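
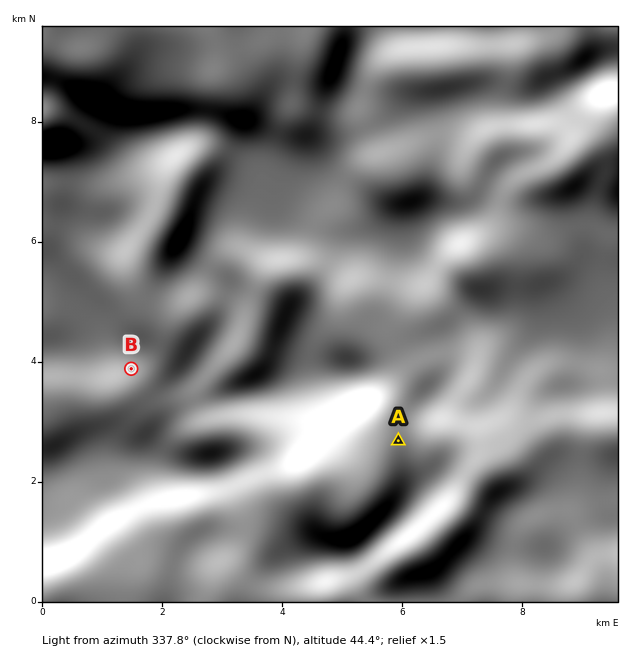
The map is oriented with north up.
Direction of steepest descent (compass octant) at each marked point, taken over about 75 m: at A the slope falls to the NE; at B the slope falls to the NW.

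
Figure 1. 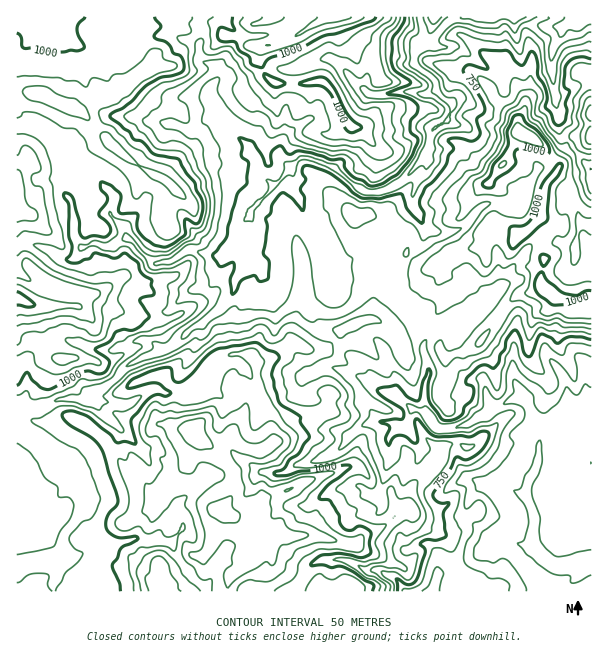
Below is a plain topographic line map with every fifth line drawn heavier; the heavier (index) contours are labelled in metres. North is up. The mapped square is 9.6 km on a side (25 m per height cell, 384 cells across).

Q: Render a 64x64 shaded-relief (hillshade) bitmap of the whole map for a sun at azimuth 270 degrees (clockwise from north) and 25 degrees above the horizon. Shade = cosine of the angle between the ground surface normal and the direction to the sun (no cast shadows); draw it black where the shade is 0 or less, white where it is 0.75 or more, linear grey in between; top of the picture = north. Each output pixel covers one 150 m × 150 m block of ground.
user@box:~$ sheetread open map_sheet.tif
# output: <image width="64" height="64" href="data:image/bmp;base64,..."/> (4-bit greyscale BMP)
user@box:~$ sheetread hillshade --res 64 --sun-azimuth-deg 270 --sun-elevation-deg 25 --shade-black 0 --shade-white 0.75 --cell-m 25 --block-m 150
<image width="64" height="64" href="data:image/bmp;base64,Qk12CAAAAAAAAHYAAAAoAAAAQAAAAEAAAAABAAQAAAAAAAAIAAATCwAAEwsAABAAAAAAAAAAAAAAABEREQAiIiIAMzMzAERERABVVVUAZmZmAHd3dwCIiIgAmZmZAKqqqgC7u7sAzMzMAN3d3QDu7u4A////AJiImZmZmt/qdmV6yEaHd4mpmZcxAAVFm5iIiGVWeImZmYiZmqmb39p1R5rKZohlZ6mJlBAClxF6mId4dVeIiJmZiJmqqqvdymRruKuXeHVFiXhRJHmVAGmYd3h2Z2eJiIiIiZqqrNzKVKyXiqmHdURVZ3mFVFUgWYVXiYZmeYd4iIiJmZmsu7lZ26h5qZh2VVZ4mFIRN2NZczaJh2eql3eIiImpmaqqmZzLyniZmId2Z4iHICNFRnhTNXiIebqYiIiIeKqauoqpqZzbiJiZl3dmVGhjM1dVVVQ0Z4hpyoiIiIh3mqzciJiHneuZh4iGVmZUaHZ1V1M0RVVnh1i6h4iIiId5vMy6mHet7Jh3hmZWd1VWZ5qHQSNGhkZ3aLmIiIiIiGi8vNyoZ63bl3iGRFZ4ZVZli6chRTSHRXd5qYiId4iIeLu83Ll3nMuYZ5dmVEVmVWarhiFHYldWd4qYiIh3iHd5u8zLupiJq6lliIqFMzVmhplnQzRlRWeImpiIiHd4dou7zLqqqZiJqmNWabpkM0aEOIiFMSRnd4iJmIiId3d3q7zMuYvLp3mqY0VmeYmXVkAomJliFGZmd3iZiIh3dnq7vMuonMy4iZdXh0IkV5qnITioipQ2VEVneJmIiHZnqqq8uYi8zLmYdoqXQiI0WLlCOLh6p2hiI1Z3mYiJZoqqqrqHi8zcuoZoh4mEEkVEimNJp5uXiIURRmeZiIiJu6qqqFfP28y5ZHllioQzRENZhEZ4x0eYmTE1eJmIiMuqqqlka97su7lTeXV6dEVlVlNGZmqTaXeqlTRYmImIuqu6lTarzeuZmYRZlmhkV4dlQzWIVmbcUSardEiXeZiZm7lUeqm92oiJmHmoZ1RXioQjWIU1jNtjIlmWapZoh6qGZ3ibyprKiYmqqqh2M1iblSJWRJuL2HYhZ0acpliGeadVVXrdl4qqmJq6mHY0V6uVI0Rou2rYVjKYJau3WIZ5qXVGdX3amYeribqIhTNHmoQ0aIiqWNlTNqYnu5Zodnm6hleFBcy6dYy4momFNFZ4dmd5mKlG22U2lCnKZIlniruoZnQRSbqoe9uJmpVEVnZ3ZoqJtzfKd1VzOsdHp2iJuphlRGdDWLupzbmpZWZodmVYmHqmOcmZhUI6xUmFeVeZdnh1RWZWeLq8uZl1eZdmZ3h3ipVJuIq3ISrEanaJZ4h4moQ1VWdTery5iZZ7lleZh3ipdmipictRKcZqhol3d3iqczd2VlMlrKiKpnuWaaqYeIdniImJq6QoyHmYiId2eJlTV3Zmd0E4qYmXi5d4ibuYZmiZh4ibyDfdmJmImHd4hjRWZmZnhSJ6mIibqHeJq6l3eJmYd4m7d73KiIhmZ4iHQ0Vnd0RnZEioiJu5d4mbuXiZmZmHeJzLrMqIiEV5mIdlNGd2QzZ3ZZmIm7l3iJqpiZqqmIh3ec3dtmiZaahlVXh2ZmZlNEVmiYiruXiImqmZmrqoh3h3rO6UV5nbdEVniZhjN4hCNXd5maq5iIiamZmryph3qnab3YRXqsgzRompiWEFm6QUeHeau7l3iaqZmarLqHirdonMlEerlkV1aaeJU3hUdkVph6uquXeJqZmaqau6map4ppymNax3iYQ3h4h62mEFVFeIq6qoeJqpiZqoesu6unm3WYZWrHiYUnmHRK7blBAjRXirqqh5qqmImZhXq83LicpWd2V5iIUzi5YlzsulEyAkaKy6l5qruXiIhljMq+2oqpdnZEeHUzSbdWm8y5RXABRXu6qIqqzJd3ZlfN24rbh4u3VkaWZTRZp1m5m8loYABFaruni6rLh3ZkSd3Mp5uInNg2Z5VlM2qoZ7uauphAAUVnrKebuqhVeIVb3My5eJmL2TV1RFVEipdovJmrlRACVnd6qLu6hCaIqnvczMypdnnaNWIDRVaZh4q7qqljEANmZmiau6hUjKMnms3M3tlWeLtkMARVRpl4mruqhkIRJHdWmHrLhVzbpiBJvdzM3pVnm6QACHVGmImquoZmUxJGZ2iXWLhovdyoQAOt7bvv5kZ6tgAqdEeZmquXVFZkI1ZmeZeHerqKzLhSAH7su877Z5ljJYl1aJmruWRDR4ZVVmZ6l5uqqYialkQQPeypvv6plAKM2HeJmaumM0NHhmZWZ5q4ndu6mYdTNDAs2XnO/9pABs74iJmZqYU0RFaHd2aJqrqK3Kq7hkMyETi6ve7/1QAJ3/iJmqqVREVVZ5hVaKqpu5qZvMllUzMzRHzt3f/CABn/+ZqqqGVVVWZnhlVpu6q6iqistjZ1RERUKezO7rQAS//6qpiHZ4dTNWZmVorLq8l5qZuTFHh1M0NK3u2r2QA8//upZod5mYQjVVVWm8y7yniZmlAEd2VER7rO63rJQDzu2Zh3iImJqENFVDR6zM3aeJmWEEm4QzMY273IeqhAbtvIiIiImYmal1VTI1i93aZompUUmZYREn3ru4eaiECP+6iIiYiYiZqqh1EDac7rZXd4hlmYcgAp7ampm6d5QI/qiIiJiZiZmaqFUhaHvdt1ZmZnmYdRABnJmqvKhmpQfsl4iImZmZmZmYVEScie25ZVVVeYdlEAFpq83KiFe2BcuZd4iZmpmZl2ZmZp7Zm6qphURnZmQQAVi9y4Z4aLU0iqt3iZmpmZmZdWd2jcm8qImqdVZUVCEAOIvYVnl5pUV5q4iZmZmZmJl2Z3earNyph3mph1RDIAArc2ZniXm6dlaJ"/>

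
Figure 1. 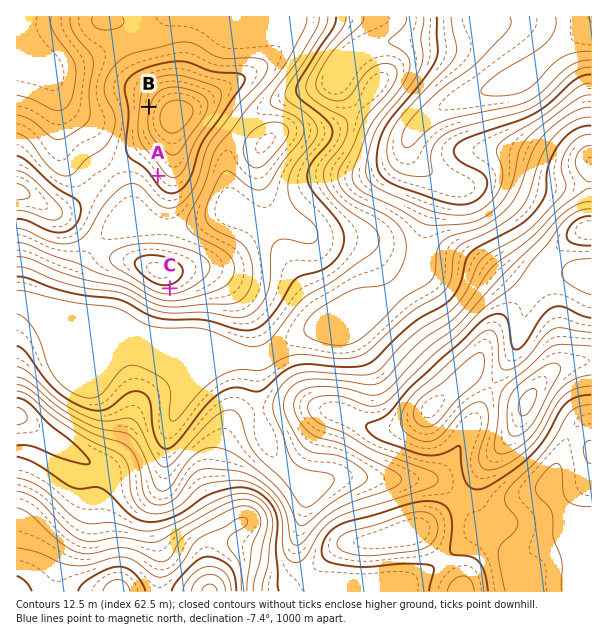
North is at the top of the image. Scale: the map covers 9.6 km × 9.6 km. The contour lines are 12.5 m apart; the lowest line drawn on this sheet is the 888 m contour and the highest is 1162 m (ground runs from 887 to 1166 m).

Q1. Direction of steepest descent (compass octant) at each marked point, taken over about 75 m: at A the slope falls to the SW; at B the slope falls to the W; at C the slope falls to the S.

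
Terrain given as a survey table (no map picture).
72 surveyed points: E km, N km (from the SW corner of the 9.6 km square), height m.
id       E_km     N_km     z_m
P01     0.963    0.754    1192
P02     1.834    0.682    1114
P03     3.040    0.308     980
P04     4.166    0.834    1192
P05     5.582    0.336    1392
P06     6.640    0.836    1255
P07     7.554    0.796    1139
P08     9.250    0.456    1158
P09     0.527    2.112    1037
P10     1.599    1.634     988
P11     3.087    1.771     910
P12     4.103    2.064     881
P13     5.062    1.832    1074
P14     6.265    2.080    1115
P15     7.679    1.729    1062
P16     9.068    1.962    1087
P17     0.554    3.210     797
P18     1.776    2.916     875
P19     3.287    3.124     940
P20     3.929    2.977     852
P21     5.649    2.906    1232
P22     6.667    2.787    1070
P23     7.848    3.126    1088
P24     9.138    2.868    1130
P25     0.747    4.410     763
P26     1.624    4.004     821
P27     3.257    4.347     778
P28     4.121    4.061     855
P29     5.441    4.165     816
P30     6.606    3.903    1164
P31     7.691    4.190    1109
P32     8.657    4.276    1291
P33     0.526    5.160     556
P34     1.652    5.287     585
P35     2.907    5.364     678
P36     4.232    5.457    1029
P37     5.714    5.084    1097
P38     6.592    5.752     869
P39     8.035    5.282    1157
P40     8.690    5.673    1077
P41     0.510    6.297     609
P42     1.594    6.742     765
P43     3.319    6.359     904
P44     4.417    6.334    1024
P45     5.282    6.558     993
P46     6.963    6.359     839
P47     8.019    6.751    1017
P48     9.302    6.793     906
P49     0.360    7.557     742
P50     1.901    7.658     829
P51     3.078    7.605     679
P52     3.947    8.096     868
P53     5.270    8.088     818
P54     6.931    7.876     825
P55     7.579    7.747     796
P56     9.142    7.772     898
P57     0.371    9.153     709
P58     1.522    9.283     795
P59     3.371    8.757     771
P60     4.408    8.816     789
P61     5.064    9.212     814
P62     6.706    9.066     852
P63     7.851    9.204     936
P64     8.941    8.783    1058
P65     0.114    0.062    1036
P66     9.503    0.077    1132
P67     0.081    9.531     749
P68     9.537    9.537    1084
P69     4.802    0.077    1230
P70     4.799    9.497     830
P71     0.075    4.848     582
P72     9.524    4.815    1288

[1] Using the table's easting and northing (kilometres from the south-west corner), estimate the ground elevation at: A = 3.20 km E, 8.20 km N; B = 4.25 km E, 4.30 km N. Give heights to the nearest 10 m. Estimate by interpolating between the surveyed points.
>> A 760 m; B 800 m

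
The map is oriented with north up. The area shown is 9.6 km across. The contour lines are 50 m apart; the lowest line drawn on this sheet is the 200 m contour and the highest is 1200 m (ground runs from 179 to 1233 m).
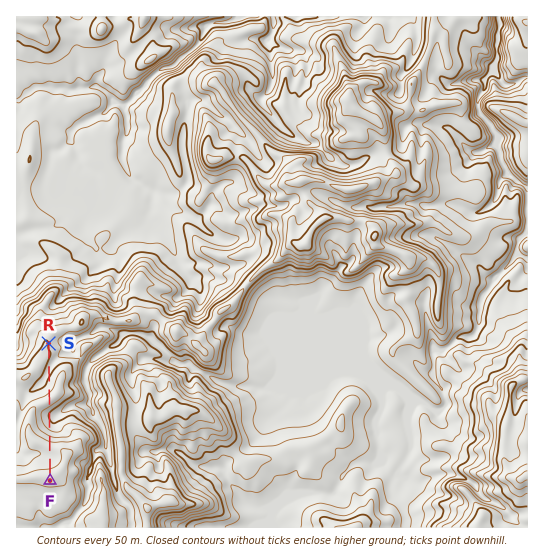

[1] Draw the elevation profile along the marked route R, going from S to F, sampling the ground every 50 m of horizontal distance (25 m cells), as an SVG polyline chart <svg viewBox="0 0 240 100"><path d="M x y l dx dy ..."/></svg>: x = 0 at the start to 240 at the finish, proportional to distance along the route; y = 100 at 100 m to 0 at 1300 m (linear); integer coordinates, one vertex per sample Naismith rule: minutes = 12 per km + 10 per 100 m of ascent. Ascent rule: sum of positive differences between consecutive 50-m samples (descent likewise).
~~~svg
<svg viewBox="0 0 240 100"><path d="M0 25l5 0 4 0 5 0 5-1 4 1 5 0 5 1 4 1 5 0 5 0 4-1 5 0 5-1 4-1 5 0 5-1 4 0 5-1 5-2 4-1 5-1 5 0 4 1 5 2 4 2 5 2 5 0 4 0 5 0 5-1 4-1 5-1 5-2 4-2 5-2 5-2 4-2 5-1 5-1 4 0 5 1 5 0 4 0 5 0 5-1 4 0 5-2 5-1 4-1 5 0 5 0 2 0"/></svg>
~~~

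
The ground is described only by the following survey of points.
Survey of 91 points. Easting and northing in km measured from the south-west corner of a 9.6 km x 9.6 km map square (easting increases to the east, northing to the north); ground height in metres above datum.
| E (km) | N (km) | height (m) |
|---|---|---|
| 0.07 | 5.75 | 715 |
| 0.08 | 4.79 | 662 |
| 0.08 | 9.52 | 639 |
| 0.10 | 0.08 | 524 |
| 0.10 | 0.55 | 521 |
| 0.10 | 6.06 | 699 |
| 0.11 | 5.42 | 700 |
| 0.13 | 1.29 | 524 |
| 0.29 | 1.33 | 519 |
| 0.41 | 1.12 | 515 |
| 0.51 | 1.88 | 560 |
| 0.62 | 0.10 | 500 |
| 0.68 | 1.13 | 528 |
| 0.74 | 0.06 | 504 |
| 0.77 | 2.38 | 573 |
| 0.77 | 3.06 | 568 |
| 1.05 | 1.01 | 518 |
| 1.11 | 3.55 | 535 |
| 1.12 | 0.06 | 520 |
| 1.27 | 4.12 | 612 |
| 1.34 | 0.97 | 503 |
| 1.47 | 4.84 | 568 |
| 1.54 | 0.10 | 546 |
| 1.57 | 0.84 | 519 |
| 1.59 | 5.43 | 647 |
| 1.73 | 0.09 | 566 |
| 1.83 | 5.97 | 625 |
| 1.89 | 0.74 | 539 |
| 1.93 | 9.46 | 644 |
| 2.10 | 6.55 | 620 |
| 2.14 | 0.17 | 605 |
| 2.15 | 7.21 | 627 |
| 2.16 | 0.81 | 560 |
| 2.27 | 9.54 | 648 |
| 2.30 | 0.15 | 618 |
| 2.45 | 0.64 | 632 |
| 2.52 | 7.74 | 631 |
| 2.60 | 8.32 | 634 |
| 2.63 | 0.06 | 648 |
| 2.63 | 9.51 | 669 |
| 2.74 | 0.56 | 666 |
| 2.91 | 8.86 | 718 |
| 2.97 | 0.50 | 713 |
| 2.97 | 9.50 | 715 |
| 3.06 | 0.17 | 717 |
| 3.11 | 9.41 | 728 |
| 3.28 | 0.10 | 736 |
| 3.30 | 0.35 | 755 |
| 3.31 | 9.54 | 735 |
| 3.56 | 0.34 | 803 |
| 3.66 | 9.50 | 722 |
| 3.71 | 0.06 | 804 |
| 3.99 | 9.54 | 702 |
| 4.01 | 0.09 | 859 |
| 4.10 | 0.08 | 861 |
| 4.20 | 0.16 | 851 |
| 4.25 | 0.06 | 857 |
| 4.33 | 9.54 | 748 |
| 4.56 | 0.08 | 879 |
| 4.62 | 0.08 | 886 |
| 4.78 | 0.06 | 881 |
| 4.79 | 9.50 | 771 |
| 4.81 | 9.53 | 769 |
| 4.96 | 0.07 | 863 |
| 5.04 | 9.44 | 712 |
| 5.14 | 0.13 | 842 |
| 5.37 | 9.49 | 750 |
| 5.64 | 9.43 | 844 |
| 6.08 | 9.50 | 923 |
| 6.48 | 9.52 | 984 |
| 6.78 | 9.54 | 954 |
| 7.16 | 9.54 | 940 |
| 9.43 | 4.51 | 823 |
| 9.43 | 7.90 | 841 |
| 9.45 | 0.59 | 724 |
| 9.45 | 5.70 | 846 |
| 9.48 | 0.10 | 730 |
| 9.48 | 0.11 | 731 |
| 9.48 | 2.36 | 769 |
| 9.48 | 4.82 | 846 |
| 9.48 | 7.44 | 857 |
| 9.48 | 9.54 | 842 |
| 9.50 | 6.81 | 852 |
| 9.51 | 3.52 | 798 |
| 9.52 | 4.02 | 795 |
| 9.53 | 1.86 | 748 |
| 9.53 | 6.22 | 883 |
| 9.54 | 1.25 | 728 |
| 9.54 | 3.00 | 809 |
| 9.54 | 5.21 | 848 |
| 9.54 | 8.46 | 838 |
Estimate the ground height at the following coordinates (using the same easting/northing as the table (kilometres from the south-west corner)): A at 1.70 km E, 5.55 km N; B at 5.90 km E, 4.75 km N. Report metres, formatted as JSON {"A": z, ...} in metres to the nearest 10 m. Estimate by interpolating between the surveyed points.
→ {"A": 640, "B": 740}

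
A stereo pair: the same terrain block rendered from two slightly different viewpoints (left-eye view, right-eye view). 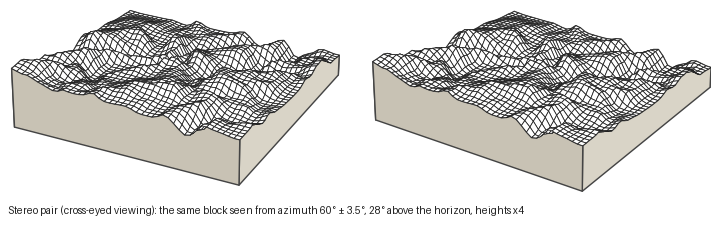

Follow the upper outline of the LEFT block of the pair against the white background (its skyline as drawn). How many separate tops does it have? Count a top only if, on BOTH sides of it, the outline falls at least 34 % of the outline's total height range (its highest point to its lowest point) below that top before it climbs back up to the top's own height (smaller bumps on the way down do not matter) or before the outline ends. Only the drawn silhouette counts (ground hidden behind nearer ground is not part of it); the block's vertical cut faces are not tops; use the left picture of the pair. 1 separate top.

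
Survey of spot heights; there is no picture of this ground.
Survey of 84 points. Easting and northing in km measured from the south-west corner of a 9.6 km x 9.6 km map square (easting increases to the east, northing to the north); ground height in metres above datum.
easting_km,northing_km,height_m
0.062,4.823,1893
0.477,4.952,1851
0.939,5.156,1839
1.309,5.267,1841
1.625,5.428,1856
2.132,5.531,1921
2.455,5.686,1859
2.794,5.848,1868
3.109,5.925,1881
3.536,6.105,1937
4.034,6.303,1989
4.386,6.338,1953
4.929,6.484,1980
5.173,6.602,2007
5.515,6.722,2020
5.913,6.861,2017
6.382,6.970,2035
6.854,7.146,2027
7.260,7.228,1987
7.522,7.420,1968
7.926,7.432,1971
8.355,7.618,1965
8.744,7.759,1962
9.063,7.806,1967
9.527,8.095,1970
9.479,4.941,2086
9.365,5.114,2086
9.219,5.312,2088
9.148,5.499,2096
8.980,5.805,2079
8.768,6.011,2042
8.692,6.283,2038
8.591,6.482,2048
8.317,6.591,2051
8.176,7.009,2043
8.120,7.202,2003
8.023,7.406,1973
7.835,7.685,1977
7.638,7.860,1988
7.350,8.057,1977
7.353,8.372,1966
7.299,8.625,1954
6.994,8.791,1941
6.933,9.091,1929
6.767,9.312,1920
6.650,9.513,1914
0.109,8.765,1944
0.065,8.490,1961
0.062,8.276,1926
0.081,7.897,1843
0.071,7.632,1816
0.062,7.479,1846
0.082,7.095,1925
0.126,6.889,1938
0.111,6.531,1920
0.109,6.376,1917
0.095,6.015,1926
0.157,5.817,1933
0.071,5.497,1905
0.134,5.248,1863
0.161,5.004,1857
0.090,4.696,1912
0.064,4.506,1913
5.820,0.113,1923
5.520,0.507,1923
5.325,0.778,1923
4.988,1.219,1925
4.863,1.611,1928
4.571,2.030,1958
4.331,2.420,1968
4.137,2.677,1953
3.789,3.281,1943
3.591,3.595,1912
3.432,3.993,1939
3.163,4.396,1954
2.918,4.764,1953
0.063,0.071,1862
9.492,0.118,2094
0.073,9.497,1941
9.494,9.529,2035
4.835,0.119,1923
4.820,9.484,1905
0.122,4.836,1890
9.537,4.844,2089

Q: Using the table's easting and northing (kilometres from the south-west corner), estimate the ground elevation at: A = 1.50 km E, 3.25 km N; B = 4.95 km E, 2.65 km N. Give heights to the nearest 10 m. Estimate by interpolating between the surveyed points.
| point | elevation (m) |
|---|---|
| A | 1940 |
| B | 1950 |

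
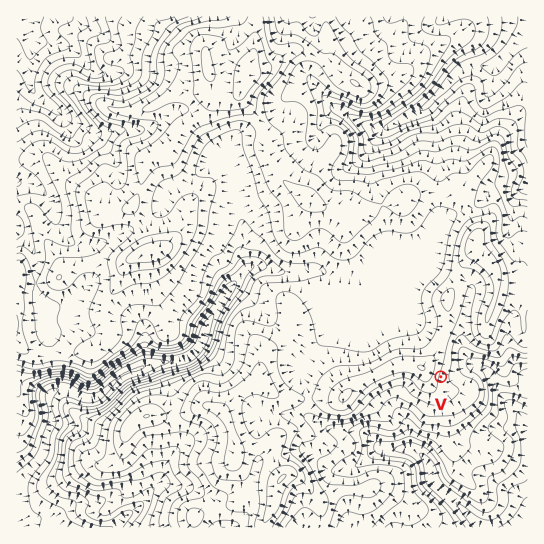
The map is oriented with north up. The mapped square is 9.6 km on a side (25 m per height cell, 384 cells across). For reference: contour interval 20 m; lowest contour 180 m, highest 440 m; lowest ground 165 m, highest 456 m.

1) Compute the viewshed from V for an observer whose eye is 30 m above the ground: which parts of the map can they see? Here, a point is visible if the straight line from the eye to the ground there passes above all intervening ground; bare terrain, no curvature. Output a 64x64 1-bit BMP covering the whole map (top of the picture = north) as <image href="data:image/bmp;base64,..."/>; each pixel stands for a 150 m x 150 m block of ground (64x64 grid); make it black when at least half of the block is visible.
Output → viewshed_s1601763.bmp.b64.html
<image width="64" height="64" href="data:image/bmp;base64,Qk0+AgAAAAAAAD4AAAAoAAAAQAAAAEAAAAABAAEAAAAAAAACAAATCwAAEwsAAAIAAAAAAAAA////AAAAAAAAAAABgwB/AwAAAADDAP4BAAAAAMMA/gAAAAAAw4H8HAAAAABH//BwAAAAAE//4PAAAAAAf//D4AAAABh//8PAAAAAGP//A/gAAAAY/+AD+AAAABj/4AAQAAAAAP+AAAAAAAAAAAAAAAAAAAAAAAAAAAAAAABgAgAAAAAAAGAHgAAAAAAAYA+BAAAAAAAgH8MAAAAAAAAfzwAAAAAAAB/8AAAAAAAAH/kAAAAAAAAP+wAAAAAAAAfzAAAAAAAAB/MAAAAAAAAH4wAAAAAAAAfhAAAAAAAAB+AAAAAAAAAP4AAAAAAAAA/wAAAAAAAAAfAAAAAAAAAA8AAAAAAAAADwAAAAAAAAAfAAAAAAAAAB4AAAAAAAAAHAAAAAAAAAAAAAAAAAAABgAAAAAAAAAeAAAAAAAAAH4AAAAAAAAA/gAAAAAAAAB/AAAAAAAAAAcAAAAAAAAAAAAAAAAAAAAAAAAAAAAAAAAAAAAAAAAAAAAAAAAAAAAAAAAAAAAAAAAAAAAAAAAAAAAAAAAAAAAAAAAAAAAAAAAAAAAAAAAAAAAAAAAAAAAAAAAAAAAAAAAAAAAAAAACAAAAAAAAAA4AAAAAAABwGAAAAAAAAHggAAAAAAAAJkAAAAAAAAAjgAAAAAAAACAAAAAAAAAAIAAAAAAAAAAgAAAAAAAAACAAAAAA=="/>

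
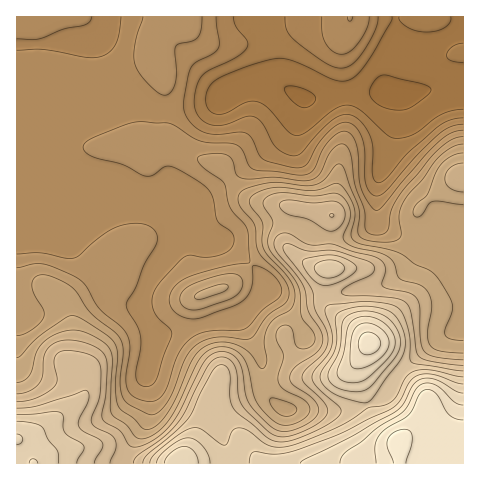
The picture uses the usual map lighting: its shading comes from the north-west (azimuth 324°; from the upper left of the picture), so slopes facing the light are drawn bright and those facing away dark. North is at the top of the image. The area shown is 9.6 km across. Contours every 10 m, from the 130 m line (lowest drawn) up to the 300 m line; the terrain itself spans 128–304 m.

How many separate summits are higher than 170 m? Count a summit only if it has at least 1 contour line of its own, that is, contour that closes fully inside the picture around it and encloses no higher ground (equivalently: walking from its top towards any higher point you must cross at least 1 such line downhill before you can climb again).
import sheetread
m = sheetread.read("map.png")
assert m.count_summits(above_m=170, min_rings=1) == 4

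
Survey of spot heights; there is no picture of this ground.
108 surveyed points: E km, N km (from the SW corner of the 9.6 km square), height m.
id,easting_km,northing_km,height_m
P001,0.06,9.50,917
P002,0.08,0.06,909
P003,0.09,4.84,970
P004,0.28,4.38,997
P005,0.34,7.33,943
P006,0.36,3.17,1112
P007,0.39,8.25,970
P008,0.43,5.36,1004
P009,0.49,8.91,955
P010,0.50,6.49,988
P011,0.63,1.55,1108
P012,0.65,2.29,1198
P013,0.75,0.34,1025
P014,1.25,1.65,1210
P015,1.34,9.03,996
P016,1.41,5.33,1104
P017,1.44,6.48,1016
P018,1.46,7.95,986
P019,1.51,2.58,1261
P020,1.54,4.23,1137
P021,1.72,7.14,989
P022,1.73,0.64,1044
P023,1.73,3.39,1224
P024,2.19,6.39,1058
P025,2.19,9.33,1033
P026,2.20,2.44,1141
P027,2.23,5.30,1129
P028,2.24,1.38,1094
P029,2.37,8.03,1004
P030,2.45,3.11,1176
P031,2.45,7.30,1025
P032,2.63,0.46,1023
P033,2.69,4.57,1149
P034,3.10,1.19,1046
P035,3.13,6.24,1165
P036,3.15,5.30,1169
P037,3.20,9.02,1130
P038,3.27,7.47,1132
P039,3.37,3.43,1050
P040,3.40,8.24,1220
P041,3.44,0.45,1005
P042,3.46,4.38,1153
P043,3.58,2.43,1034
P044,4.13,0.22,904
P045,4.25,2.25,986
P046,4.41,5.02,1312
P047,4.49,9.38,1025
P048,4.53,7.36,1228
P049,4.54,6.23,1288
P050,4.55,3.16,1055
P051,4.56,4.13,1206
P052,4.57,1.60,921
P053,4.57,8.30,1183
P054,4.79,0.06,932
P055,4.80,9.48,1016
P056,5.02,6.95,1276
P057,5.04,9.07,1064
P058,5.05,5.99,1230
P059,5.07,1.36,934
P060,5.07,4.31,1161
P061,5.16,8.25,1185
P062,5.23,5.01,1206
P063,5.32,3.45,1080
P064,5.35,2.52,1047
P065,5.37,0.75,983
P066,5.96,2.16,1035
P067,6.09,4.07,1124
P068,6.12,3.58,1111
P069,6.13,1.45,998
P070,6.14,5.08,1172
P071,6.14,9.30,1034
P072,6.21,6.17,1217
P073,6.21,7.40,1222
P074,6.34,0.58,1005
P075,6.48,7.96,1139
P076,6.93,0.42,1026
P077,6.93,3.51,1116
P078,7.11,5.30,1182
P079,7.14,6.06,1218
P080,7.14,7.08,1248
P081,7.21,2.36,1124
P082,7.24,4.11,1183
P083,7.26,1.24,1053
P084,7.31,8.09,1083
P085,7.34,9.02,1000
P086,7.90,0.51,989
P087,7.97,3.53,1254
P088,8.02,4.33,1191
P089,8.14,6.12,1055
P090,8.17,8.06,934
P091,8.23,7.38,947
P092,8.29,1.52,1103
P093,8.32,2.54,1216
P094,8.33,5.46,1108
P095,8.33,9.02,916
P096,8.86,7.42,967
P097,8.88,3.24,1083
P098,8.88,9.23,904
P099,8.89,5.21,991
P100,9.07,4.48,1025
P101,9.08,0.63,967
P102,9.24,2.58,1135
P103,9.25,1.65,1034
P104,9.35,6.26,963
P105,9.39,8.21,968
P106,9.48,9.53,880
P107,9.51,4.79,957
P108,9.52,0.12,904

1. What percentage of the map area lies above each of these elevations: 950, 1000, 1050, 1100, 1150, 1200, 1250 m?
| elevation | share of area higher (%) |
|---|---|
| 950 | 93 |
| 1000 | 77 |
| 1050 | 58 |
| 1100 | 43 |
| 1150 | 28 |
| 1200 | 17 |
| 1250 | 5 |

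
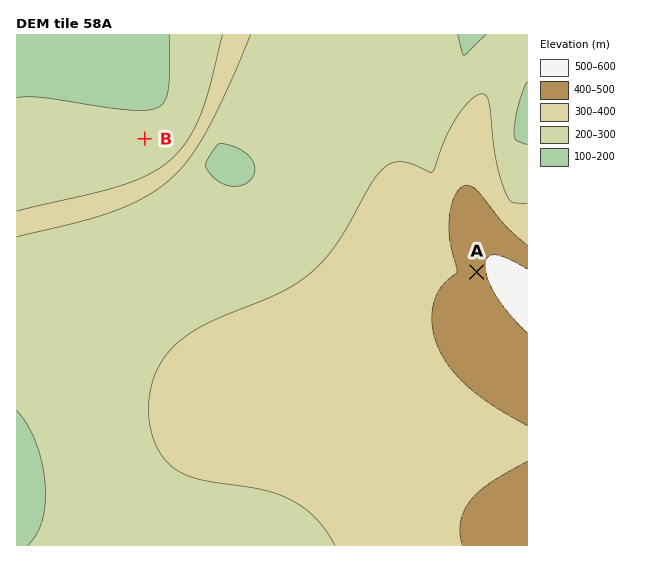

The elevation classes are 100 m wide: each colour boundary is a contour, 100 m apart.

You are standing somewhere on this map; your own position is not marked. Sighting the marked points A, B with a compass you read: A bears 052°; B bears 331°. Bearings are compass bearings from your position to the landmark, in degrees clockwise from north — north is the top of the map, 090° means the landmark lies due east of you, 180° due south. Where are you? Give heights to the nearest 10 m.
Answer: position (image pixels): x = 297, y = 413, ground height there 370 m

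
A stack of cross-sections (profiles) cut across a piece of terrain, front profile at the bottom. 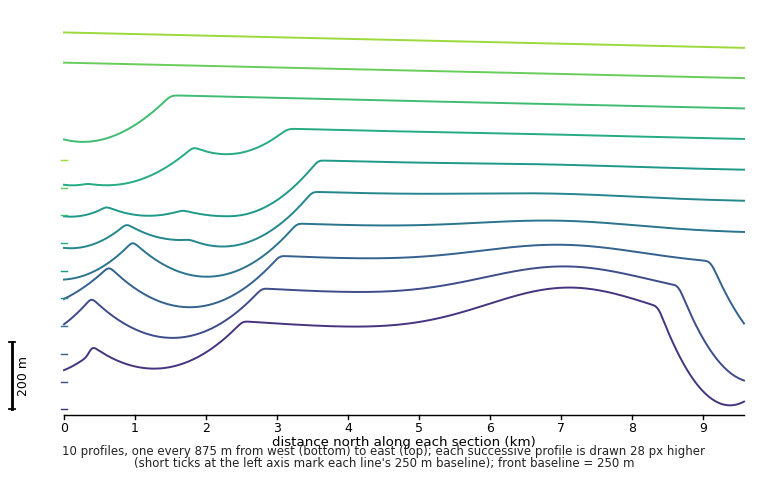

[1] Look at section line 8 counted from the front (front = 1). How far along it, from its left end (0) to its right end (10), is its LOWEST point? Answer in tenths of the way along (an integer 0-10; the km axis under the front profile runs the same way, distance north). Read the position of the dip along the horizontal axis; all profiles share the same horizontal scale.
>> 0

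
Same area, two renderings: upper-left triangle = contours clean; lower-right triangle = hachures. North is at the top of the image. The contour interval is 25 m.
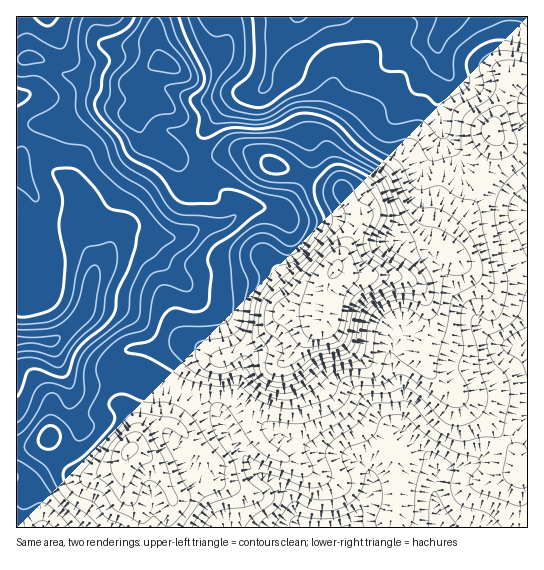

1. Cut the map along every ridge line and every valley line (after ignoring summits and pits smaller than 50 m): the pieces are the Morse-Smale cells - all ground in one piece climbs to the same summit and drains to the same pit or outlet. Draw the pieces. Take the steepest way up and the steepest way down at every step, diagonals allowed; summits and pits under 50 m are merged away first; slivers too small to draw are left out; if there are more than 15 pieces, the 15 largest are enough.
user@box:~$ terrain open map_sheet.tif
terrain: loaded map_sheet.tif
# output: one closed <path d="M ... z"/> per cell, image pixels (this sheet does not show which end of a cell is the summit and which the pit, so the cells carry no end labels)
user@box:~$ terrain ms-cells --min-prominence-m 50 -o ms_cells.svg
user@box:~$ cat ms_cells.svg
<path d="M494 133l-1 13-20 56-5 11-17 20-9 15-15-3-16 4-12 20-9 6-36 1-17-8-8 13-2 34-14-3-26 0-30 31-36 17-22-1-9 4-7 7-10 17 2 4 35 13 9 9 9 21 21 31 10 10 19 9 11 11 10 28 7 5 222-1 0-382-22-2-9-6z"/><path d="M527 16l-230 0-20 26-8 25-2 18-6 6-23 5-13 11-21 26-4 8 0 17 38-7 12 1 9 4 12 9 28 8 19 11 23 5 18 26 1 7-24 45 9 6 9 3 36-1 9-6 12-20 16-4 14 3 3-2 4-9 20-24 5-11 20-56 1-13 8 8 8 3 18-1z"/><path d="M21 136l-5 1 0 202 35 2 13 33 10 10 16 0 28-8 15 0 40 13 7-15 10-11 9-4 22 1 36-17 30-31 41 2 0-27 3-10 29-55-1-7-18-26-23-5-19-11-28-8-12-9-9-4-12-1-27 6-8 0-3 2 0 4 4 15 9 10 14 8 10 10 2 5-13 12-24 4-23 10-20 0-25-8-13 2-6 6-8 17-12 14-2-10-12-25-1-35-4-9-24-20-9-18-10-10z"/><path d="M53 67l-20 25-17 5 0 38 17 6 10 10 9 18 24 20 4 9 1 35 12 25 2 10 12-14 8-17 6-6 13-2 25 8 20 0 23-10 24-4 13-12-2-5-10-10-14-8-6-6-8-23-22-2-33-18-8-22 11-11-13-27-5 4-11 0-43-6-10-2z"/><path d="M39 340l-23 1 0 106 15 0 11-4 7-6 11 24 13 12 9 4 8 0 27-8 7-6 1-3 0 27 4 11 11 15 3 14 24 1 6-26-1-4 27-13 5-23-1-5-18-23-10-10-8-3 1-16 5-15-12-6-28-8-15 0-28 8-16 0-10-10-12-32z"/><path d="M295 16l-140 0-2 22 6 19 4 5-10 3-18 14 1 7 11 20-11 11 8 22 33 18 22 2 1-18 4-8 21-26 13-11 23-5 6-6 2-18 8-25z"/><path d="M174 389l-6 16-1 16 8 3 10 10 18 23 1 5-5 23-27 13 1 4-4 11-1 14 137 1-9-10-1-11-6-12-11-11-19-9-10-10-21-31-9-21-9-9z"/><path d="M49 437l-10 7-23 5 0 29 10 5 9 10 6 20 0 12 2 3 100-1-3-14-11-15-4-11-2-23-6 5-22 7-17 0-18-15z"/><path d="M95 16l-47 1 3 10 9 18 0 10-7 11 4 5 18 6 54 6 24-18 10-3-12-18-34 3-14-4-6-9z"/><path d="M47 16l-31 1 1 42 17-2 13 6 4 4 4-2 5-10 0-10-9-18z"/><path d="M154 16l-57 0 0 18 6 9 6 2 18 2 24-3 4 4-2-10z"/><path d="M18 479l-2 0 0 48 26 1-1-15-5-18-10-12z"/><path d="M34 57l-18 2 1 37 16-4 19-25-5-4z"/>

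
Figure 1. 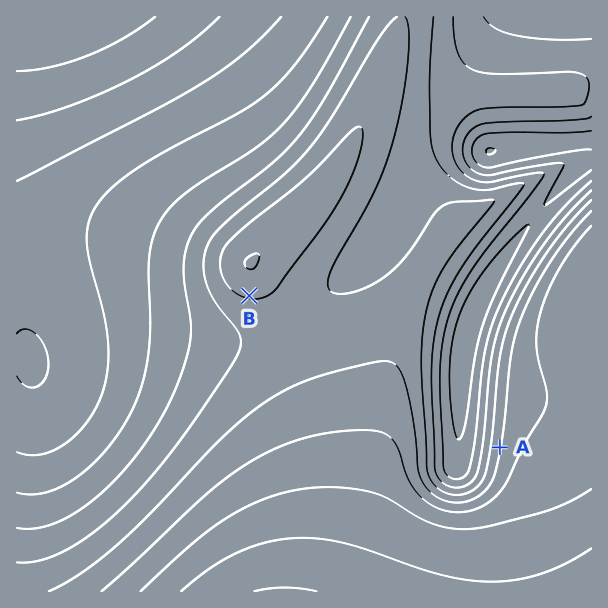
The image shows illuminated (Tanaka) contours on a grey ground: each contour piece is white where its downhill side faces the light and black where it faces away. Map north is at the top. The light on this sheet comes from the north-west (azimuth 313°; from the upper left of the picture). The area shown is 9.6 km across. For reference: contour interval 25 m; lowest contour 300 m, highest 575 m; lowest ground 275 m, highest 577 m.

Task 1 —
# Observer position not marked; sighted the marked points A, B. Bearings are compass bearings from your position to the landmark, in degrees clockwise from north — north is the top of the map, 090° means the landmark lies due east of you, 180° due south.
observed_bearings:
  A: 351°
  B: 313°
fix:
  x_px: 515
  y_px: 544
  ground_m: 535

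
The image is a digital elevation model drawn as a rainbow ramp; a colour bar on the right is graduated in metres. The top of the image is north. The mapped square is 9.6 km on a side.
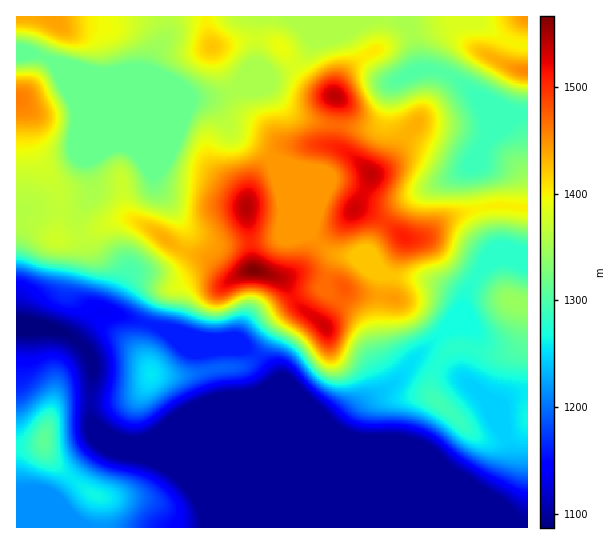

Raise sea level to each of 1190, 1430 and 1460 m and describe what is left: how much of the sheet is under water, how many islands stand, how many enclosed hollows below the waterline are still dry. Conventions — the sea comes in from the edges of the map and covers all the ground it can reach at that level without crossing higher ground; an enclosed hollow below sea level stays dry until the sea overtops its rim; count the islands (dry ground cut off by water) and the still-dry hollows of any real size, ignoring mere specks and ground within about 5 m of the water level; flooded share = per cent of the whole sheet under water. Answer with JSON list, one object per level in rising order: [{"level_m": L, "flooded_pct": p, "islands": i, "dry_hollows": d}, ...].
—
[{"level_m": 1190, "flooded_pct": 26, "islands": 1, "dry_hollows": 0}, {"level_m": 1430, "flooded_pct": 83, "islands": 1, "dry_hollows": 0}, {"level_m": 1460, "flooded_pct": 91, "islands": 2, "dry_hollows": 0}]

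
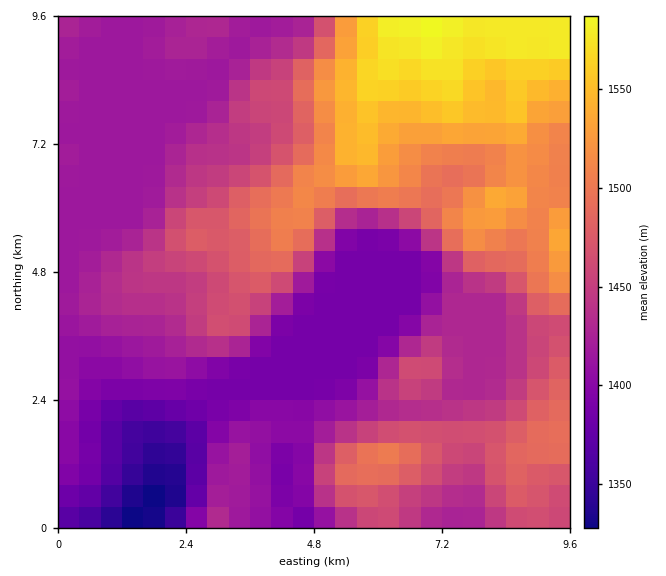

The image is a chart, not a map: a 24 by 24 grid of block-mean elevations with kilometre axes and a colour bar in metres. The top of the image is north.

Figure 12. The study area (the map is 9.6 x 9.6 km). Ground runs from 1325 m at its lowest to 1590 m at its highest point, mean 1450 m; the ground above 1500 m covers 19.4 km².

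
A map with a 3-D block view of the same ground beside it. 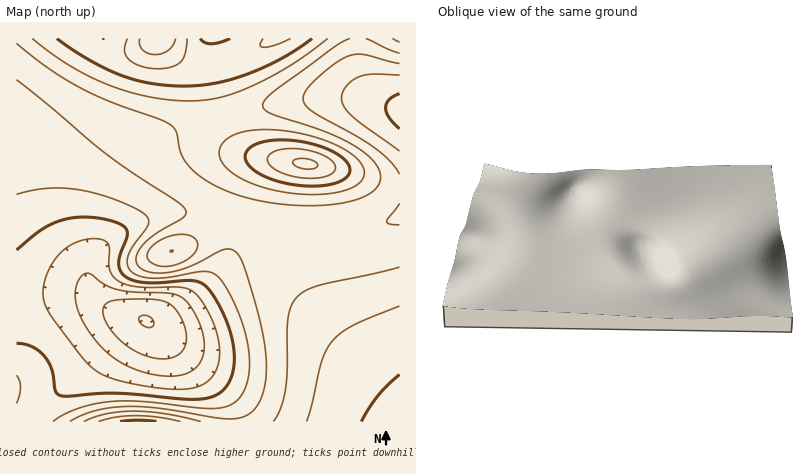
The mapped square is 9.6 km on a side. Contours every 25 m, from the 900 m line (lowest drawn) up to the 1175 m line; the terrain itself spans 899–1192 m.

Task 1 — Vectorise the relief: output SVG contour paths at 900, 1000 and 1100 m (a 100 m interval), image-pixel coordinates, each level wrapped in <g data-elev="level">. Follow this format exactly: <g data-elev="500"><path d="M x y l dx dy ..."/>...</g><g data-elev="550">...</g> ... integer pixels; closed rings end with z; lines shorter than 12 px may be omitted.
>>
<g data-elev="900"><path d="M148 328l-8-6-1-2 1-4 6-1 6 4 1 7z"/></g><g data-elev="1000"><path d="M16 250l26-21 22-10 14-2 14 0 16 3 12 4 6 4 1 6-8 26 0 8 3 6 8 5 12 3 14 1 34-3 8 2 7 4 11 15 12 23 5 22 1 18-3 14-5 10-9 6-11 4-22 1-70-6-50 3-6-1-2-3-4-22-8-14-12-10-16-3"/><path d="M400 129l-11-11-3-10 3-8 11-6"/></g><g data-elev="1100"><path d="M180 422l-22-5-22-1-20 1-17 5"/><path d="M400 306l-48 20-12 8-8 8-6 8-4 12-15 60"/><path d="M309 194l25-1 20-6 6-5 3-4 1-6-2-6-10-12-16-9-24-9-24-5-24-1-19 2-15 5-9 9-2 8 3 8 6 8 12 8 15 6 17 6z"/><path d="M32 38l38 27 38 20 40 12 40 4 32-3 32-12 40-21 36-27"/></g>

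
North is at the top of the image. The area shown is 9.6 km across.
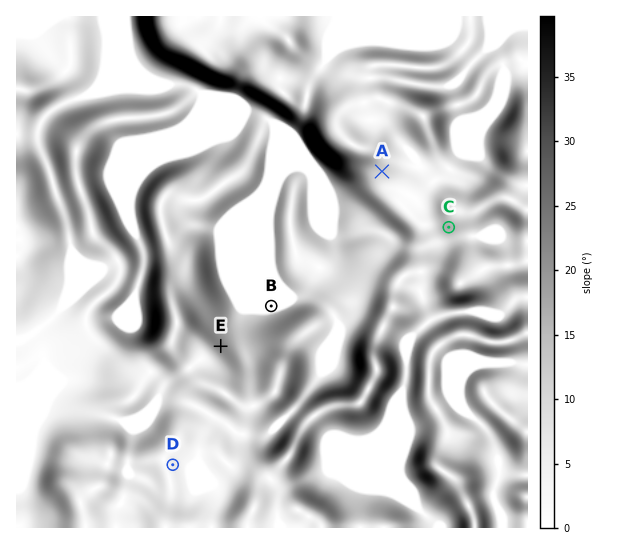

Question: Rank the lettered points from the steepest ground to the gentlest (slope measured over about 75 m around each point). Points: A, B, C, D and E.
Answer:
E C A D B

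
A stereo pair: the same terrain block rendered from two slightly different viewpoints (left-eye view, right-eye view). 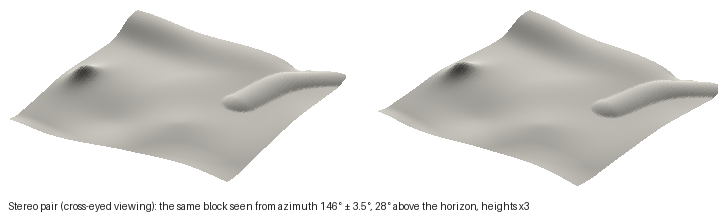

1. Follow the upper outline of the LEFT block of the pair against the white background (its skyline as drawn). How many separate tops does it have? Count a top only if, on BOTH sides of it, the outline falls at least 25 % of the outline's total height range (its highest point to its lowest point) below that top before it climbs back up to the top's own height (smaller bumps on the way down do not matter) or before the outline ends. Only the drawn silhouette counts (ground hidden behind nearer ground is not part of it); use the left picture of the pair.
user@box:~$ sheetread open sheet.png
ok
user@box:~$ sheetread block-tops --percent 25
1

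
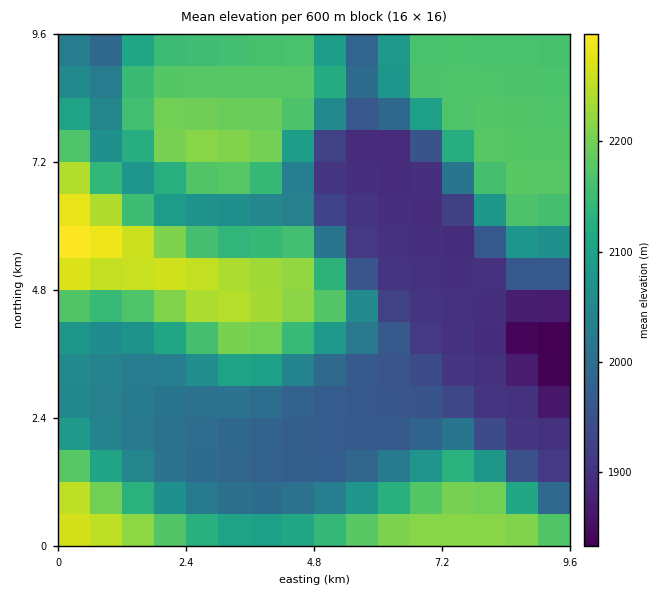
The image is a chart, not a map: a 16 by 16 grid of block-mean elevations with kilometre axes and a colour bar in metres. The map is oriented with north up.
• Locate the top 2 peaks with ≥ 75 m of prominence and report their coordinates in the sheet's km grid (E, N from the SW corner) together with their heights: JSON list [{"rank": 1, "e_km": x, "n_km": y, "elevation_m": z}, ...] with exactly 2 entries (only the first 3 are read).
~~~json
[{"rank": 1, "e_km": 2.56, "n_km": 7.26, "elevation_m": 2222}, {"rank": 2, "e_km": 8.51, "n_km": 6.51, "elevation_m": 2182}]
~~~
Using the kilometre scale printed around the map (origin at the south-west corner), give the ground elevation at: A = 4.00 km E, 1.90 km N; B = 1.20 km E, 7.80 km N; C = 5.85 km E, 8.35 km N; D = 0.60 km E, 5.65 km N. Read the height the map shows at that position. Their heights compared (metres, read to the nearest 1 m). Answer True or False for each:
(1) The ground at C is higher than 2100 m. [False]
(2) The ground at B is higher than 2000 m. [True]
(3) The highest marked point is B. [False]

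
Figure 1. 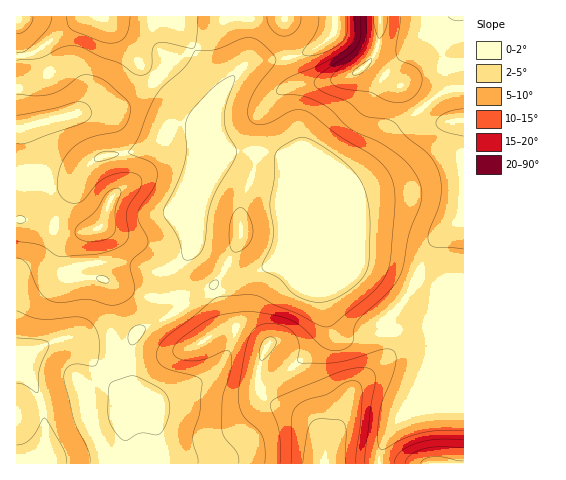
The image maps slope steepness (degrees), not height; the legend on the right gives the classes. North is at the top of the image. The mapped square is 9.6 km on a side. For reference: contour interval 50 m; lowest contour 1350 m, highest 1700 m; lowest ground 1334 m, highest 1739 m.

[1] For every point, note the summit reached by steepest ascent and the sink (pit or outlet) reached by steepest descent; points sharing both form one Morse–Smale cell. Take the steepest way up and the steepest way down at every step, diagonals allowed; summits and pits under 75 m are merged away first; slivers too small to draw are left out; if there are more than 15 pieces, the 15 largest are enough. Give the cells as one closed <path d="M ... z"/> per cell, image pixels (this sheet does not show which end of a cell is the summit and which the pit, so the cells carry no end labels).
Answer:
<path d="M260 151l-46 1-4 5-20 50 0 16 2 8-1 19-21 22 6 37-4 6-31 14-6 6-3 8-3 15 1 20 8 24-9-2-13-12-17-18-13-19-13-12-13 0-33 15-11 1 1 109 361 0 7-24 9-15 13-13 30-16 18 6 9 0 0-61-8-1-6-33-6-12-11-8-21-11-30-10-40-7-12 0-17 7-2-2 21-18 7-15 1-24-4-19-5-9-9-9-7-4-8-1-8 4-16-12z"/><path d="M463 16l-127 0-2 16-6 7-12 9-28 10-28 2-15 5-25 29-13 29 0 14 4 17 49-3 23 6 16 12 10-4 13 5 9 9 6 13 3 15 0 20-8 19-21 18 5 2 14-7 40 4 34 10 29 14 11 8 5 9 7 36 8 0z"/><path d="M194 50l-22 9-19 25-23 17-19 11-33 1-62 16 0 225 11 0 26-12 11-4 9 1 13 12 21 28 26 23 5 0-8-24-1-20 3-15 3-8 6-6 31-14 4-6-6-37 21-22 1-19-2-8 0-16 6-19 15-33-4-32 14-33z"/><path d="M174 16l-85 0-13 6-40 29-10 5-9 0-1 71 8 1 15-6 39-9 33-1 26-16 23-19 12-18 23-10z"/><path d="M335 16l-110 0-8 15-22 19 27 42 9-12 19-17 48-7 25-13 11-11z"/><path d="M438 396l-27 13-11 9-15 22-6 18 0 6 85-1 0-60-15-2z"/><path d="M88 16l-70 0-2 3 0 36 10 1 10-5 37-27z"/><path d="M224 16l-49 1 18 31 3 1 21-18 8-12z"/>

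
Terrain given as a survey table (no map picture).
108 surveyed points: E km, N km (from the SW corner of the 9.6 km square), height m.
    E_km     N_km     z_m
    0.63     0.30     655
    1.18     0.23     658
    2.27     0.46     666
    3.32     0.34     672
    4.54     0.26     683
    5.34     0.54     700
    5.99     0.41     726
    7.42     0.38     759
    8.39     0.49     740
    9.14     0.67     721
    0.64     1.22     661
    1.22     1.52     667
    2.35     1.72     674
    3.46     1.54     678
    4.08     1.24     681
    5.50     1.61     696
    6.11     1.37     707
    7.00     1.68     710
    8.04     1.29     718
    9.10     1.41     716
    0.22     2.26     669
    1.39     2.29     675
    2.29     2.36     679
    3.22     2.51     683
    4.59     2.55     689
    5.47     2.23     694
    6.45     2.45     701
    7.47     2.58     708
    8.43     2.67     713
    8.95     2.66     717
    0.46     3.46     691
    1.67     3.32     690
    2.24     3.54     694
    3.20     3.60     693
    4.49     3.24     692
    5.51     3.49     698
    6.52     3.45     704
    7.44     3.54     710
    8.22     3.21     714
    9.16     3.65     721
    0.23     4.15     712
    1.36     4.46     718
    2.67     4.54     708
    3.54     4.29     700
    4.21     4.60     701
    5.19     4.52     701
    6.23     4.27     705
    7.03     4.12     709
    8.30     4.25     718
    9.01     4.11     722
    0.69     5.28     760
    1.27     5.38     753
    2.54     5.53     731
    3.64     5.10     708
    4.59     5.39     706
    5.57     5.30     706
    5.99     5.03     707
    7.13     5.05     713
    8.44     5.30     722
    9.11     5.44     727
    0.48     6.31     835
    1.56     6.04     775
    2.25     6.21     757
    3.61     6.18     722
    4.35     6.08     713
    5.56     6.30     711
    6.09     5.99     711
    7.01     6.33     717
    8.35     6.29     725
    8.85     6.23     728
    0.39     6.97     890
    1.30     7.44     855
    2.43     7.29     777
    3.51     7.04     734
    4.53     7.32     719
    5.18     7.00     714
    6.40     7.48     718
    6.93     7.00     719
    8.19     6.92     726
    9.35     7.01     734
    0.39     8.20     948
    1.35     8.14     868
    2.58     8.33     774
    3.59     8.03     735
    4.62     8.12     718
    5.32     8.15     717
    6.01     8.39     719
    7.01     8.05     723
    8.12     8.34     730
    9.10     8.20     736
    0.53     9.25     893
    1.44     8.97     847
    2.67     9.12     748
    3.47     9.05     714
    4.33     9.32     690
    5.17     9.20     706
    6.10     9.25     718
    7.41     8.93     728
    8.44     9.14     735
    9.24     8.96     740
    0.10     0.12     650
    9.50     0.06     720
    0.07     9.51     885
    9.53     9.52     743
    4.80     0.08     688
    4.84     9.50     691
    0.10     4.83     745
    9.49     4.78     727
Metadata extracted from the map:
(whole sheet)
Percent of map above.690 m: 82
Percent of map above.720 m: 39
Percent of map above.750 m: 14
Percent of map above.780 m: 9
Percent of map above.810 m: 7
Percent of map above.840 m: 5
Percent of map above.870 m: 3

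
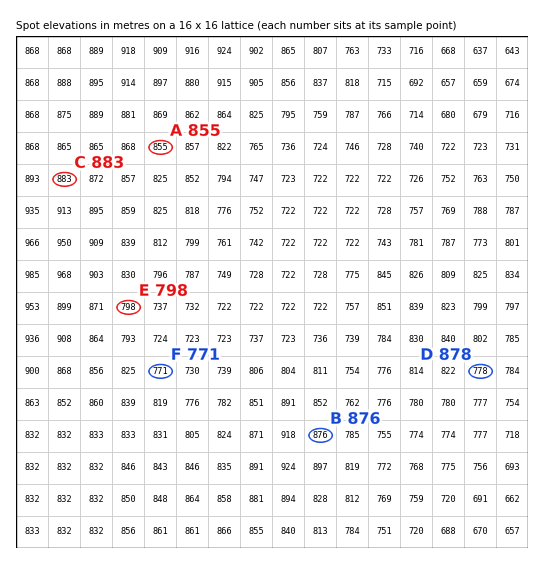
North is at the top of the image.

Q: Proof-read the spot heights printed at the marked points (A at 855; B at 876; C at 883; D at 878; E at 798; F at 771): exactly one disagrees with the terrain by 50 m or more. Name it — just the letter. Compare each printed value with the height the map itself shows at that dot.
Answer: D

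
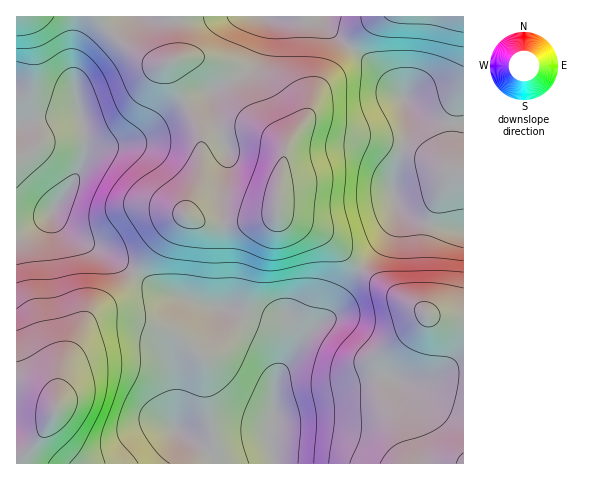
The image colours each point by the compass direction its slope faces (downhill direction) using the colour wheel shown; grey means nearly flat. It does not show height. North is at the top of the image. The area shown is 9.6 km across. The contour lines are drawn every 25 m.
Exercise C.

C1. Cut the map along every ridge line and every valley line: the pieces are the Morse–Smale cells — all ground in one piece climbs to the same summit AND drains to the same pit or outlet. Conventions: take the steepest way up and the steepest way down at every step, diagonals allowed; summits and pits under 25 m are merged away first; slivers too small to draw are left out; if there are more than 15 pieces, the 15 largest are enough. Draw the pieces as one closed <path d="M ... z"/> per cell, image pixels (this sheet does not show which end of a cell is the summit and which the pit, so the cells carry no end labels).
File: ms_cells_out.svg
<path d="M137 274l-3 0-21 24-16 11-10 11-24 48-7 39-2-5-12-12-16-6-10-1 0 80 257 1 1-8-5-23 5-20 1-30 13-30 0-14-4-10-10-7-38-12-27-4-40-11-14-7z"/><path d="M174 16l-76 1 18 20 27 20 16 7 11-2 0 8 4 11 24 45 4 14-3 40-13 35-18 16-33 42 20 15 14 7 40 11 27 4 43 14 5 5 4 10 0 14-5 15 20-29 27-24 15-27 15-19-33-33-15-8-24-8-10-6 0-26 6-29-1-14-38-35-20-35-10-11-20-7-21 3 2-3z"/><path d="M322 16l-13 5-26 0-18-5-90 0 0 43 27-1 9 4 10 8 24 40 35 31 4 6 0 12-6 29 0 26 10 6 35 14 38 34 23-26 12-26-3-38 14-45 0-27-3-8-23-27-46-35-9-10z"/><path d="M97 16l-21 1-4 47 4 32 8 31 1 26-7 21-26 36 0 4 8 13 9 7 40 21 27 18 32-42 18-16 13-35 3-40-4-14-24-45-4-11 0-8-11 2-16-7-27-20z"/><path d="M80 115l-20 1-44 9 0 257 26 8 12 12 2 5 7-39 24-48 10-11 16-11 22-25-26-18-40-21-9-7-8-13 2-7 19-25 11-23 1-23z"/><path d="M463 371l-12 1-28 10-18 0-21-6-13 2-35 9-28 3-22 6-7 4-5 7-5 26 5 30 189 1z"/><path d="M362 269l-4 2-11 14-17 30-27 24-23 33-6 18 0 17 5-7 14-6 43-7 35-9 13-2 21 6 18 0 28-10 13-2-1-52-33-2-12-10-34-19z"/><path d="M463 16l-140 0 0 2 8 14 46 35 36 42 24 12 26 3z"/><path d="M397 205l-1 11-8 19-28 34 70 47 33 2 1-86-48-12-14-8z"/><path d="M406 101l2 14-1 18-14 45 0 16 2 8 7 10 14 8 17 6 30 6 1-107-34-6-17-10z"/><path d="M75 16l-59 1 1 107 63-9-4-19-4-32z"/><path d="M319 16l-53 1 17 4 26 0z"/>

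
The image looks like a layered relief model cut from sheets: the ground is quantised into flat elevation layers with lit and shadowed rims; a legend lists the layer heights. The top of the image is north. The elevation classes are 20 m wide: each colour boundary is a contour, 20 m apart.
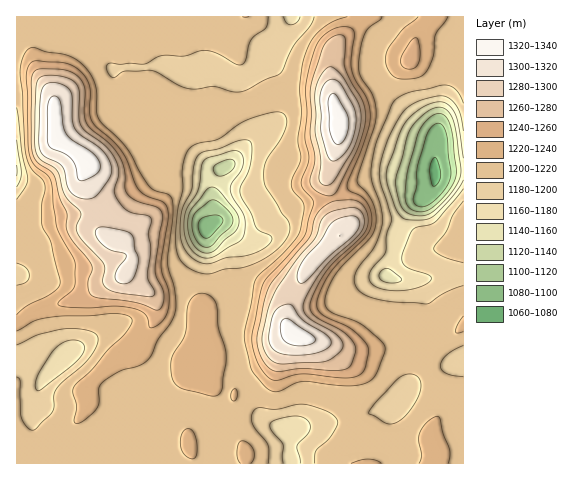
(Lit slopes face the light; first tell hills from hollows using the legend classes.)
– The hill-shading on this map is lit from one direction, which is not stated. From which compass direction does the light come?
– W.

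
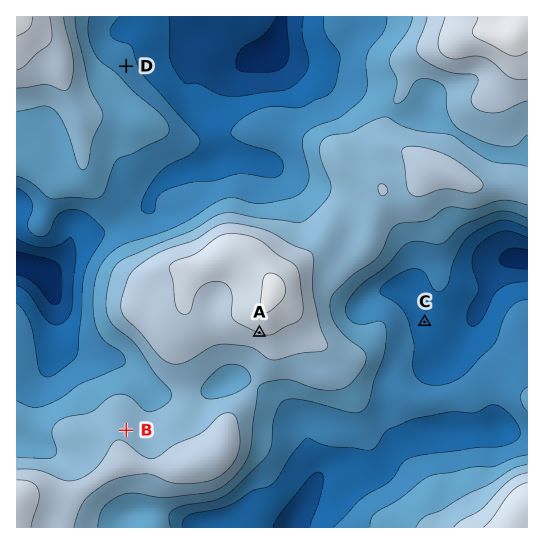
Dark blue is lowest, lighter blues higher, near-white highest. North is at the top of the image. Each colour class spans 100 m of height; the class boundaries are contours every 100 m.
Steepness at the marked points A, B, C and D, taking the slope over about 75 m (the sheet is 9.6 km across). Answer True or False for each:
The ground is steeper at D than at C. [True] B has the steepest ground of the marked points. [False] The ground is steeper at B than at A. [False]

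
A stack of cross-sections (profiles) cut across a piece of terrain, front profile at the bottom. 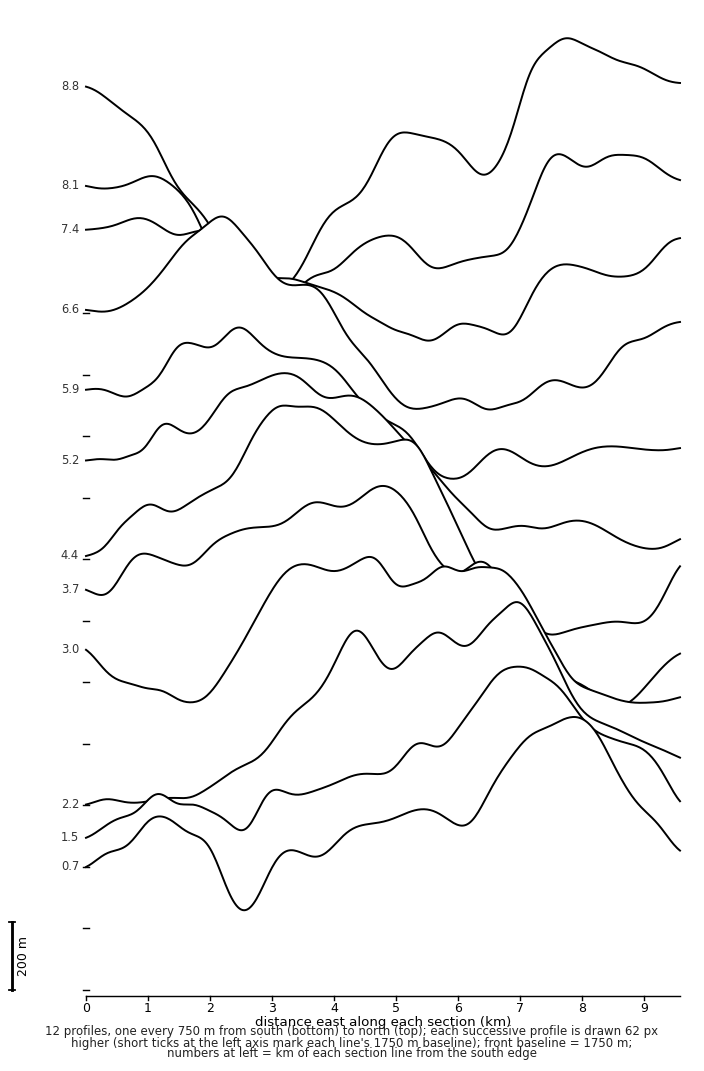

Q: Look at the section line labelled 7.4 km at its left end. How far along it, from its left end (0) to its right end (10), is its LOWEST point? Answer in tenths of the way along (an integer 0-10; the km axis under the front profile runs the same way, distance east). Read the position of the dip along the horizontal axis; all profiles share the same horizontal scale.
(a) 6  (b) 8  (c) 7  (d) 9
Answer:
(a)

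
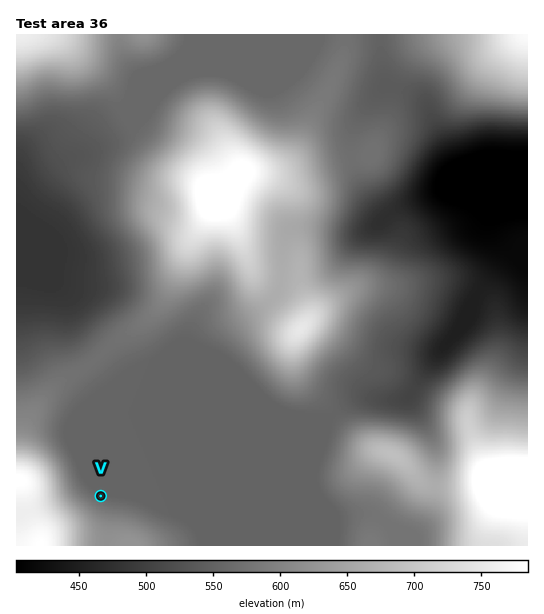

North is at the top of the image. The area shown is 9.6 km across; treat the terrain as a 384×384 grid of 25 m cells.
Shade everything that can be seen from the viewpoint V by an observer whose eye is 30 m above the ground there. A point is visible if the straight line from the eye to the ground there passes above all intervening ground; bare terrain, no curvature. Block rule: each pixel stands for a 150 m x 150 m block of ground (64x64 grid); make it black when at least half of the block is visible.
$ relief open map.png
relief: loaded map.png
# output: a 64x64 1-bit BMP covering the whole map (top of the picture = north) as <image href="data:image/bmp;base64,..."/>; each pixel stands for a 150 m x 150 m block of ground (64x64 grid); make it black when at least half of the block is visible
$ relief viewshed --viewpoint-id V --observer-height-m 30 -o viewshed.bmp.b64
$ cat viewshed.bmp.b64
<image width="64" height="64" href="data:image/bmp;base64,Qk0+AgAAAAAAAD4AAAAoAAAAQAAAAEAAAAABAAEAAAAAAAACAAATCwAAEwsAAAIAAAAAAAAA////AAAAAAADAAD///AfwAcHAf//+B/gB//////4/+AP////////8A/////////wH/////////Af///////n+B///////8PwP///////w/Af//////+B4B///////wHgD//////+AMAf//////gAwB//////8ACAP//////wAIA//////+ABgD//////gAMAH/////4ABwAP////+AAHgAf////wAAeAB/////AAA4AB////4AABgAB////gAADAAD////AAAEAAH///8AAAAAAP///wAAAAAAf//+AAAAAAA///4AAAAAAA//+AAAAAAAD//wAAAAAAAH//AAAAAAAAf/4AAAAAAAD//gAAAAAAAP/8AAAAAAAA//wAAAAAAAD/+AAAAAAAAf/4AAAAAAAB//gAAAAAAAP/8AAAAAAAB+fwAAAAAAAPx/AAAAAAAA+H4AAAAAAADweAAAAAAAAcDwAAAAAAABg+AAAAAAAAGDwAAAAAAAAAAAAAAAAAAAAAAAAAAAAAAAAAAAAAAAAAAAAAAAAAAAAAAAAAAAAAMAAAAAAAAAHwAAAAAAAA//gAAAAAAAD/+AAAAAAAAP/4AAAAAAAA//gAAAAAAAD/+AAAAAAAAP/8AAAAAAAA//wAAAAAAAD//AAAAAAAAP/+AAAAAAAA//8AAAAAAAD//wAAAAAAAg=="/>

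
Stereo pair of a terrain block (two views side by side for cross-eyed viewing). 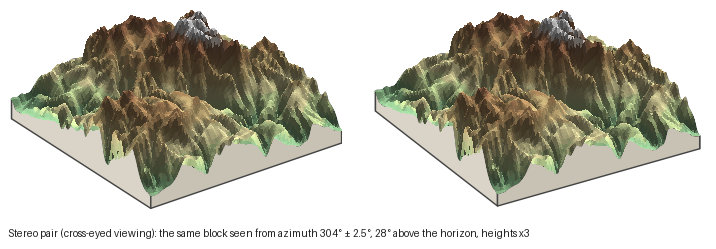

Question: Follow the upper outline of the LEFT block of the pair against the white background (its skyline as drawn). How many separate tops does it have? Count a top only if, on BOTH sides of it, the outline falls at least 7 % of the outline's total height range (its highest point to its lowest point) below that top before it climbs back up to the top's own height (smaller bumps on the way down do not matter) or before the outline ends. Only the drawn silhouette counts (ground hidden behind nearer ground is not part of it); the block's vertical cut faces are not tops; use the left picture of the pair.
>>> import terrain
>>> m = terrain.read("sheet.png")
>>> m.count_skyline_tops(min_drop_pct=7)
3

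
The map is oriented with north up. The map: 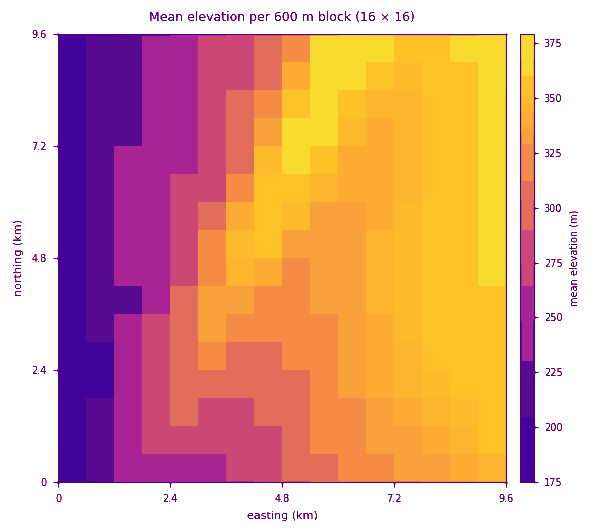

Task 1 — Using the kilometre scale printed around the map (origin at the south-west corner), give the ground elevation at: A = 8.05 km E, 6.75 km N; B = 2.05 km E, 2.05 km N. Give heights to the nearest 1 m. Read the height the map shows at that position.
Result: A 351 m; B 283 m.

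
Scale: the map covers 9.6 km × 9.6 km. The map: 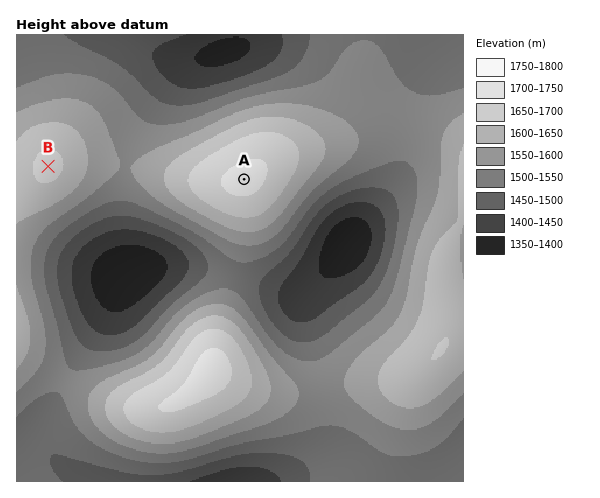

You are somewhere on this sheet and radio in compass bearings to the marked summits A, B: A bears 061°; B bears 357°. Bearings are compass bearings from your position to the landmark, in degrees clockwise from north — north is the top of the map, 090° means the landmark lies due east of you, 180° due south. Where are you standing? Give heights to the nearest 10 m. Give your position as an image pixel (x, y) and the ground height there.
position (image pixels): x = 54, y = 284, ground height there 1520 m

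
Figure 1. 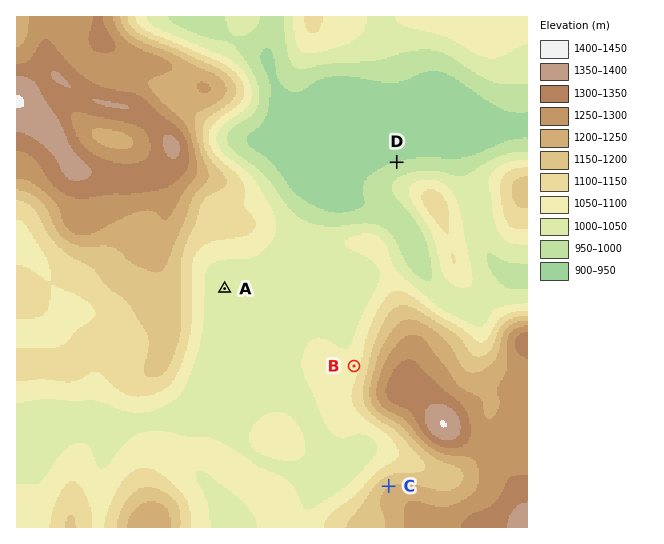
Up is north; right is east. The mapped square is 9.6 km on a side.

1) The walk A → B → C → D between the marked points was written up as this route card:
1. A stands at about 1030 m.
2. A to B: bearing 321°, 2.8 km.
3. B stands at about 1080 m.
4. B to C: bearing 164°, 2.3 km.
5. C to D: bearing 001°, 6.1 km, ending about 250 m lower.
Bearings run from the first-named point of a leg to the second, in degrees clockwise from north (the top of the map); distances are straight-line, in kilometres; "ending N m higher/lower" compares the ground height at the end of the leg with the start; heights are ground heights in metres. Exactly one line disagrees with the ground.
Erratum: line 2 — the bearing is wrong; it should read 121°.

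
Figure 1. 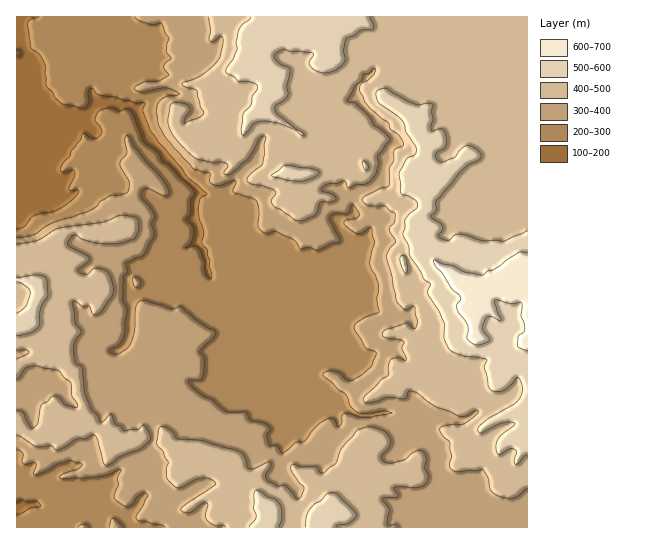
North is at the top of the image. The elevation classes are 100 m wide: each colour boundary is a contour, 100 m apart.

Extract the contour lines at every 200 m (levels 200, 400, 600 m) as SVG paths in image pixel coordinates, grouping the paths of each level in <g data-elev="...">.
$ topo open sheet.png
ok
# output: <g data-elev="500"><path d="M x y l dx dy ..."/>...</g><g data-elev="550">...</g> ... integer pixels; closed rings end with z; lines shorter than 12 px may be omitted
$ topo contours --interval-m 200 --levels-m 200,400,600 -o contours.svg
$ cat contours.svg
<g data-elev="200"><path d="M17 502l4-3 6 3 8-1 3 1 3 4-10 2-14 7"/><path d="M17 55l1 2 2-4-1-3-2 1"/><path d="M39 17l-8 2-3 3 2 24 1 3 8 5 5 8 2 5 0 18 7 7 2 6 8 6 22 3 3-4 0-10 3-5 8 7 15 2 21 6 10 0-2 8 8 20 8 11 23 26 5 9 20 17-7 4-2 12 1 9 5 12-2 12 5 7 5 28-2 0-4-3-1-13-6-13-5-3-8 2 5-6 2-5 0-10-8-8 5-5 0-13 4-7 0-3-24-25-8-4-4-9-15-12-10-26-2-4-4-2-8 2-10-3-10 3-4 10 6 8 0 5-3 4-4 1-9-5-3 0-1 5-9 11-2 7-7 6-2 6 0 2 12-1 2 1-1 6-5 12 2 2 7-1 0 3-2 4-12 9-9 5-21 5-9 10-8 3"/></g><g data-elev="400"><path d="M397 527l-2-2-6 1-2-1 2-16-7-10 3-2 13 0 0-3-4-5 0-2 23 0 8-2 3-8-3-10 1-9-3-6-4-2-6 3-10 7-12 3-6-1-4-5 7-8 3-8-5-8-4-3-13-3-12 4-16 19-6 14-11 9-4 0-3-6-15 0-10-2-1 2 1 4 7 12 5 4-3 10-3 2-12-13-9 0-11-7 0-5 5-8-1-4-16 7-5 0-5-14-5-4-36-10-25-2-9-10-4-2-4 0-3 3-1 13 6 8 5 11-2 8 1 8 2 3 9 7 24-10 8 1 6 4-29 20-6 7 4 2 5 0 11-8 5-1 2 2-3 10 2 6 8 5 8-1 3 2"/><path d="M17 435l18 11 16 0 6 4 9-4 11-7 8 0 9-4 3 4 6 23 3 3 4-1 11-8 20-7 9-8 1-3-4-9-4-4-5 5-15 0-2-4-6-2-4-10-8 7-2 1-2-1-2-7-6-5-5-12-4-29-7-5-1-12 1-9 6-11-6-8-2-22 4 1 6 5 6-1 4 8 4 0 5-3 9-14 2-8-3-14-5-5-11-1-8 5-7-2-1-3 9-7 2-4-21-12 0-4 3-5 4-2 7 4 20 5 16-1 15-4 2-1 4-8-1-11-4-2-15-1-17 6-44 6-20 12-21 4"/><path d="M17 378l2-1 6-8 5-3 8 0 20 4 7 8 5 4 2 13 6 11-3 2-8-2-9-9-6 0-5 5-5 3-4 18-7 6-8-16-6-2"/><path d="M17 350l9 0 3 3-12 6"/><path d="M209 17l2 13-2 11 5 0 7-5 2 2-3 19-6 8-11 9-8 5-10 3-3 3 15 6 3 15 4 5-1 3-4 3-14 6-1-4 6-8 0-4-7-4-6-1-5 1-2 3-2 13 2 11 9 13 16 15 15 4 12 0 4 1 2 4-4 6 2 2 5-2 17-14 11-20 6-3 1 2-3 25-14 12-2 6 4 3 11 2 12 4 2 3-5 8 2 4 24 16 6-1 12-5 6-13 9 0 6-3-4-5-10-3-1-2 4-4 5-2 7 0 6-2 3 1 2 5 2 1 5-4 12-1 8-9 3-9 0-10 12-14 0-3-7-7-9-6-5-8-14-14-8-2 8-15 6-5 2-7 6-1 6-4-1 5-7 7-6 3-1 7 9 16 19 15 2 7 9 7 5 9-8 4-2 2 0 10-5 8 0 17-10 3-13 6-3 3 0 3 2 2 5 3 15 0 10 8 0 8-6 7 6 13-6 8-2 8 5 19 5 24 8 9 9-4 4 16-3 7-9-6-23 8-1 3 1 3 20 4-1 8 4 10-1 1-8-2-6 1-3 7 0 9-6 4-16 16-3 6 6 2 18-6 18 2 4-8 2 0 7 2 17 13 24 10 7 0 12-6 1 1-3 4-11 9-19 1-6 4 3 8 7 5 2 15-3 6 1 4 3 3 4 2 26-2 5 8 3 12 4 4 7 3 13 0 12-9"/></g><g data-elev="600"><path d="M527 253l-8-1-25 17-7 2-5 4-17-3-12-6-11-2-8-4-1 1 2 5 8 8 9 15 8 8 1 2-4 6 0 2 2 6 8 12 1 5-1 8 2 3 5 3 4 1 11-4 0-3-6-7-1-4 5-10 6 0 8 3-7-18 1-2 16 4 10-2 1 3-1 12 4 12-2 4-5 4-1 9 10 5"/></g>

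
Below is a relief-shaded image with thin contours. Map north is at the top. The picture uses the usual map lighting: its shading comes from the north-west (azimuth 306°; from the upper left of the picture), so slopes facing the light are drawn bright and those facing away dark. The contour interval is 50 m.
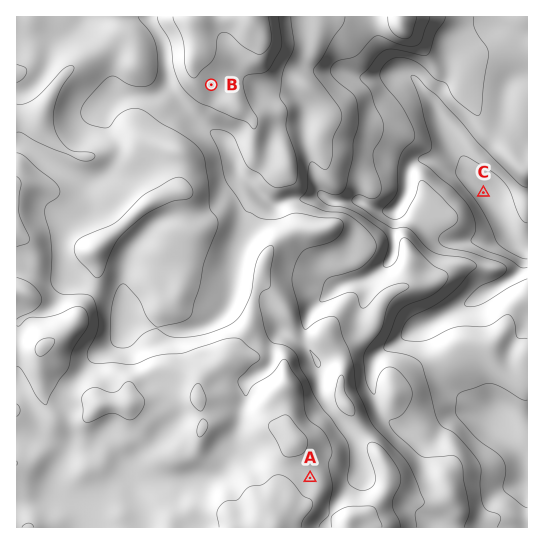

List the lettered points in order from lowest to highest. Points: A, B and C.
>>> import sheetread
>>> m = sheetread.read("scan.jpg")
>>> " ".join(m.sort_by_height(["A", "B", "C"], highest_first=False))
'C B A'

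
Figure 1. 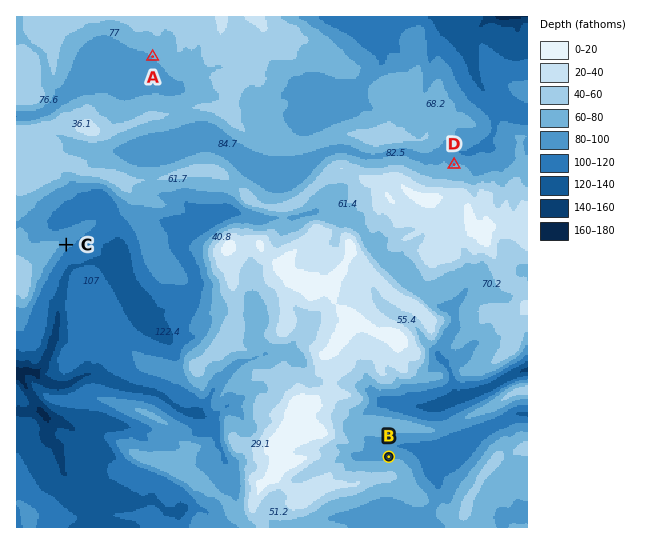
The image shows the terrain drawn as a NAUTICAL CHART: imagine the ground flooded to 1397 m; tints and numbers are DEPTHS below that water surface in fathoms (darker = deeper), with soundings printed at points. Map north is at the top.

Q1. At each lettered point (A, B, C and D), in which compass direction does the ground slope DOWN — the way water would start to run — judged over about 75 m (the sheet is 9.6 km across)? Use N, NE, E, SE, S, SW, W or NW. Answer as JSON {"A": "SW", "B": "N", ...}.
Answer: {"A": "SW", "B": "N", "C": "SE", "D": "N"}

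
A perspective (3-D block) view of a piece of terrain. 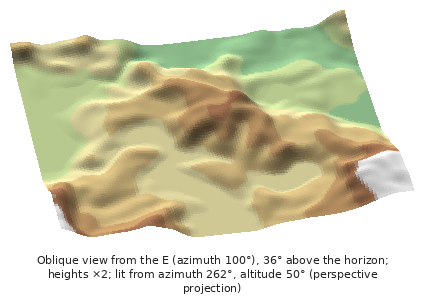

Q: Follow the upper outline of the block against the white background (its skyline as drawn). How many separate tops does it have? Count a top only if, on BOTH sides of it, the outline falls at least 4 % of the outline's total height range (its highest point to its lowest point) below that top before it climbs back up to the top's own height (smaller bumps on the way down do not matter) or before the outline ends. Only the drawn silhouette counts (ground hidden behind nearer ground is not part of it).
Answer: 2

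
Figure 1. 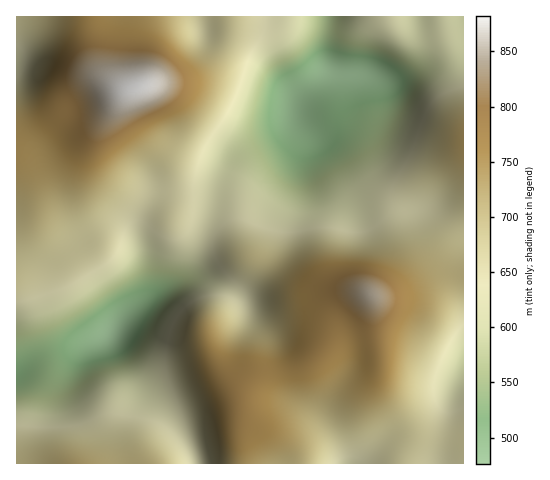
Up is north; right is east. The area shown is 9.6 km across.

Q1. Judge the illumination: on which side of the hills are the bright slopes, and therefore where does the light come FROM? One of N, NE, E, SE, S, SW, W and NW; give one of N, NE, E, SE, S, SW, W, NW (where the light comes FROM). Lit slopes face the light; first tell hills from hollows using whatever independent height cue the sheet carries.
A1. E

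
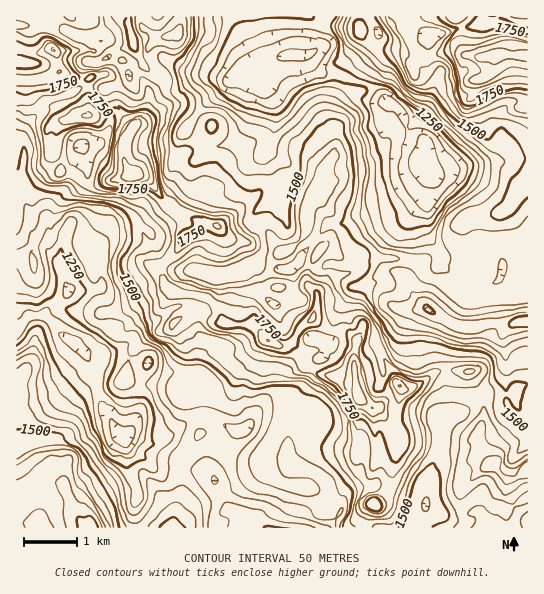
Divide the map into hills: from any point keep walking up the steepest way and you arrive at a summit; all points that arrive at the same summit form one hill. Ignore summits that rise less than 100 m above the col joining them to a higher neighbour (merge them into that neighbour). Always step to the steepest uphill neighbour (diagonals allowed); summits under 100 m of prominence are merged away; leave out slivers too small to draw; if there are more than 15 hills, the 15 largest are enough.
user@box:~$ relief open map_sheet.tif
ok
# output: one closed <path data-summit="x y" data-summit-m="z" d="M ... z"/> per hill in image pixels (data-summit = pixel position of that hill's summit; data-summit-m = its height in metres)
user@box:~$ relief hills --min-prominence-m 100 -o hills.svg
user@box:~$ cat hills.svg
<path data-summit="133 174" data-summit-m="1991" d="M326 16l-273 1 14 14 25 4-1 8 2 3-2 15 2 2 5 0 11-6 14 11 6 9-6 6-18 6 3 5 3 29-9 17-23 5-9 15-12 3-27 21-15 2 0 143 14-13 13 0 28-27 27 0 3-3-2-29 6-18 8-8 18-6 11 0 3 2 8 10 10 24 12 8 32 4 20 0 28-9 0 7 8 24 14 10 8-1 10-6-2-23-2-5 8-9 16 7 6 0 6-4 19 1 11-5 14 0 6 1 10 10 16 4 10 20 10 12 34 19-12 32 0 60 21-7 16-12 12-2 9 3 14 17 8 3 3-2 0-159-7 2-10 7-9 0-2 10-5 5-9 2-21-4-16-9-9-9-1-10-12-24 1-20-3-18 4-9 0-7-9-9 5-20-16-13-9-23-19-13-11-10-35-14-14-2-8-8-5-8 11-8z"/><path data-summit="359 397" data-summit-m="1946" d="M390 271l-7 1-14 11-18 6-7 14-9 11-2 19-2 6-7 3 0 13-12 11-9 21-6 5-19 3-12 5-11 14 0 2 20 0 7 3 6 6 1 18-2 14 2 6 8 5 10 1 15 7 7 10-1 11 13 11 4-11 6-6 23-6 8 2 11 8 32 9 4-17 0-17 7-12 4-20-1-19-8-6-37 0-2-14-12-13 3-15-6-20 16-8 17-32 15-4-12-12-8-18z"/><path data-summit="491 55" data-summit-m="1980" d="M527 16l-200 0-3 5-5 26-11 8 13 16 14 2 30 11 35 26 9 23 16 13-5 20 9 9 0 7-4 9 3 18-1 20 12 24 1 10 19 16 19 6 17-2 5-5 2-10 9 0 17-10z"/><path data-summit="86 527" data-summit-m="1777" d="M45 316l-15 0-14 14 0 197 119 1 0-25 2-12-9-25-3-23-10-13-6-16-10-17-3-15-11-29-8-9-11-5z"/><path data-summit="267 341" data-summit-m="1852" d="M371 260l-14 0-11 5-19-1-6 4-6 0-16-7-8 9 2 5 2 23-16 7-10-4-6-6-4-8-5-22-27 8-8 0-2 22-4 8-13 10-1 5 0 15 12 13-8 9-4 15 8 17-2 30 28 12 9 2 7-6 10-18 7-7 12-5 15-2 8-4 6-8 5-15 12-11 0-13 5-1 4-8 2-19 9-11 7-14 18-6 18-12-10-10z"/><path data-summit="527 470" data-summit-m="1749" d="M494 397l-12 2-16 12-20 8-5 4-5 35-7 12 0 17-4 12 0 14-9 10-1 5 113-1 0-108-6 1-5-3-14-17z"/><path data-summit="53 49" data-summit-m="1904" d="M53 16l-11 11-9 5-4 1-13-3 1 150 4-5 3-13 0-17-3-7 2-5 23-33 23-5 10-7 35-1 12-6 3-4-6-9-14-11-11 6-5 0-2-2 2-15-2-3 1-8-25-4z"/><path data-summit="399 386" data-summit-m="1903" d="M427 308l-17 3-17 32-16 8 6 20-3 15 12 13 2 14 37 0 8 6 2 6 6-11-2-56 12-32z"/><path data-summit="173 527" data-summit-m="1536" d="M127 448l1 18 9 25-2 12 2 25 126-1-14-12-19-6-5-4-9-23-9-9-28-5-22 1z"/><path data-summit="87 115" data-summit-m="1855" d="M105 88l-26 0-10 7-23 5-5 5-2 8-11 10-5 10-2 5 3 7 0 17-3 13-5 6 1 4 17-2 24-20 12-3 9-15 16-2 9-5 7-15-3-29z"/><path data-summit="373 506" data-summit-m="1800" d="M378 485l-16 2-11 4-6 6-6 17-11 13 86 1 11-15 0-8-32-10z"/>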